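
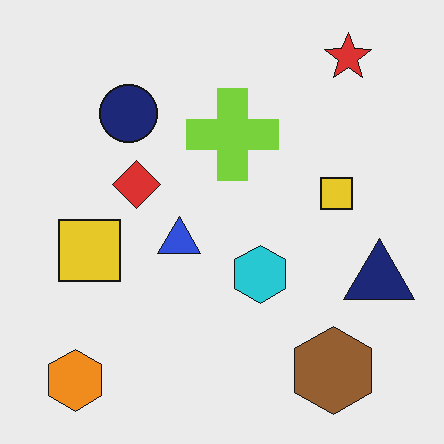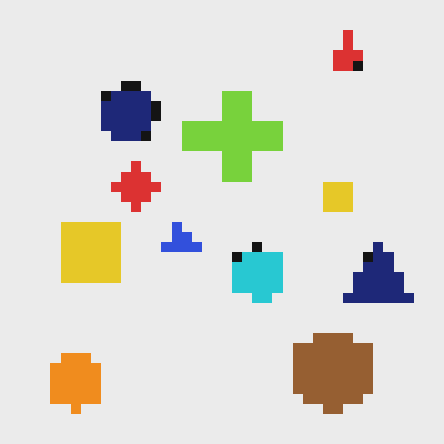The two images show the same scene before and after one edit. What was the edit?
It was coarsely pixelated.

Shapes are reduced to large square blocks; fine edges and outlines are lost — a downscale-then-upscale (mosaic) effect.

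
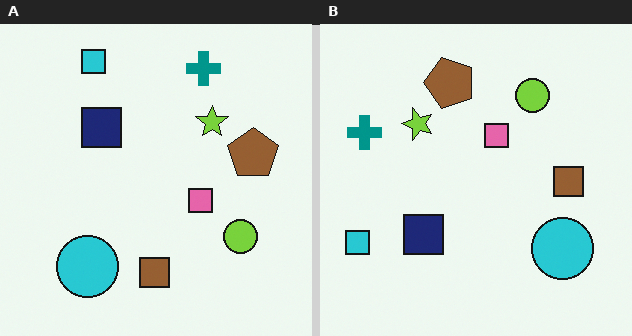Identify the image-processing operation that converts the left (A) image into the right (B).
Rotated 90° counter-clockwise.

The cyan square sits in the top-left of the left (A) image and the bottom-left of the right (B) — consistent with a whole-image 90° counter-clockwise rotation.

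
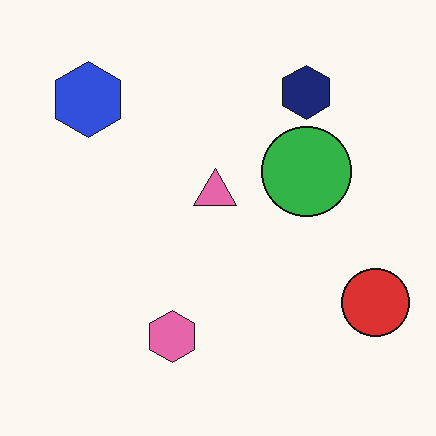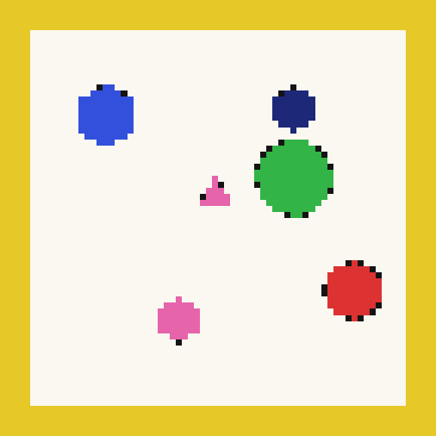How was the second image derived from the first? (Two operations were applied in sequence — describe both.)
This is the original image moderately pixelated, then framed with a yellow border.

Shapes are reduced to large square blocks; fine edges and outlines are lost — a downscale-then-upscale (mosaic) effect. A solid yellow frame runs around the edge of the second image, with the content slightly shrunk inside it.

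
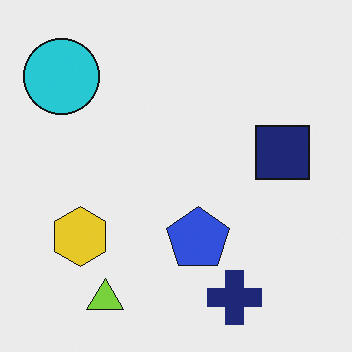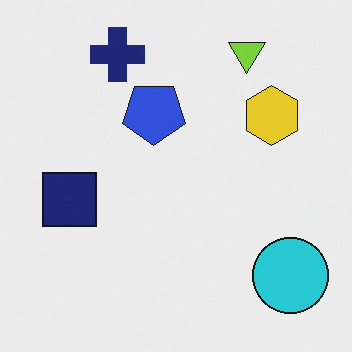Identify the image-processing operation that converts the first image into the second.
The transformation is: rotated 180°.

The cyan circle sits in the top-left of the first image and the bottom-right of the second — consistent with a whole-image 180° rotation.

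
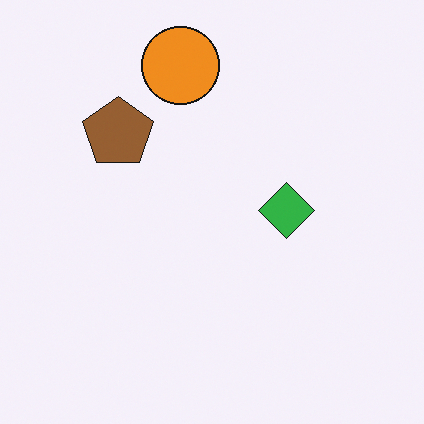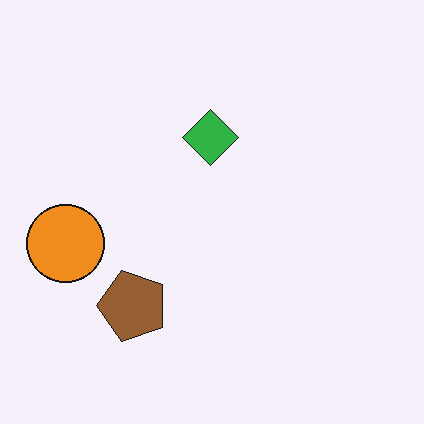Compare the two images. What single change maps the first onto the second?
The transformation is: rotated 90° counter-clockwise.

The orange circle sits in the top of the first image and the left of the second — consistent with a whole-image 90° counter-clockwise rotation.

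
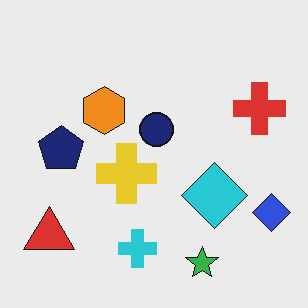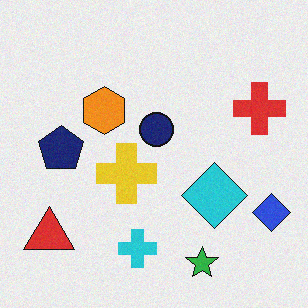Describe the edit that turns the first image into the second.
The image was degraded with a light layer of grain.

Random speckle covers the whole image, including the flat background.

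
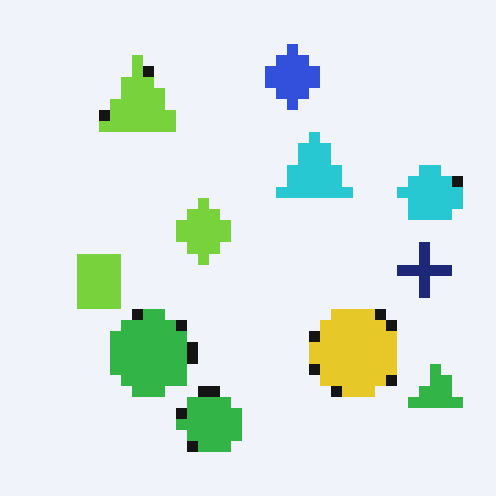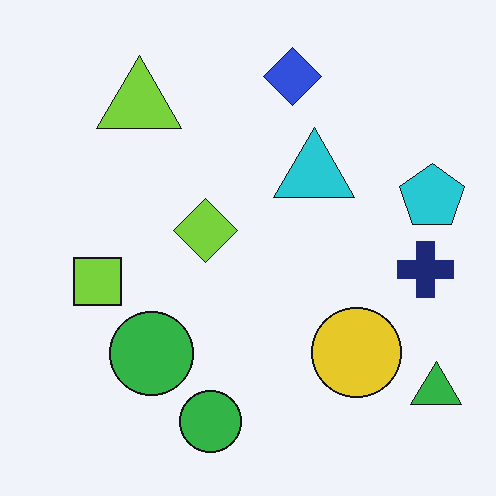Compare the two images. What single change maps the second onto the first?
It was heavily pixelated into large blocks.

Shapes are reduced to large square blocks; fine edges and outlines are lost — a downscale-then-upscale (mosaic) effect.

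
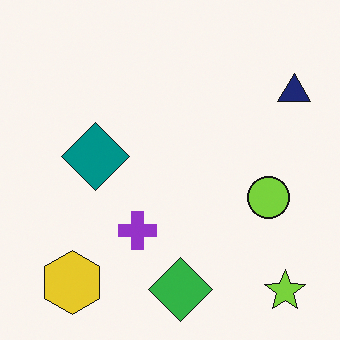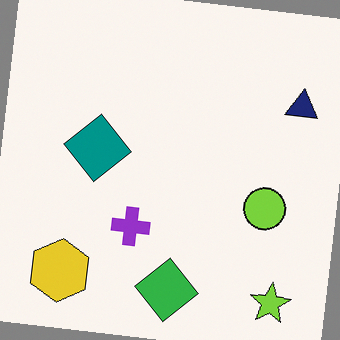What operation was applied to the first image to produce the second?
This is the original image rotated clockwise by a small amount.

Every shape is tilted by the same angle and the image corners show triangular fill wedges — a whole-image rotation by a non-right angle.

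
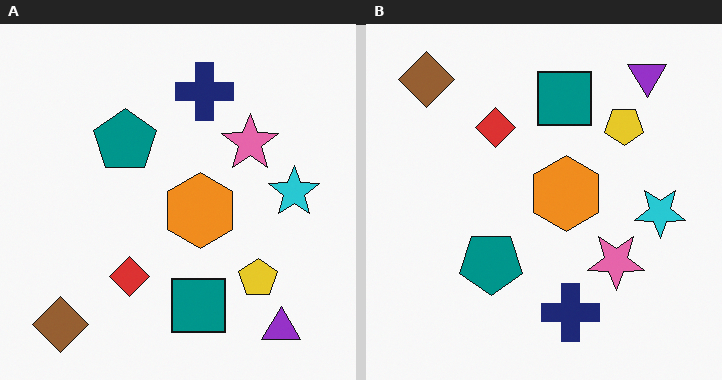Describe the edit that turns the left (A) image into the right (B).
Flipped vertically (top ↔ bottom).

The purple triangle is in the bottom-right of the left (A) image and the top-right of the right (B) — shapes on opposite sides of the horizontal midline have swapped in a mirror flip.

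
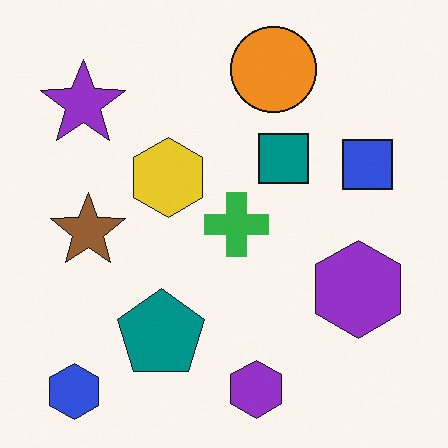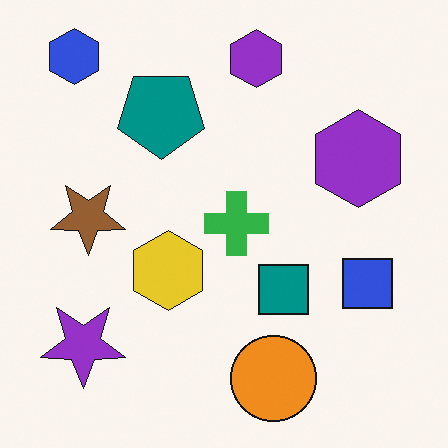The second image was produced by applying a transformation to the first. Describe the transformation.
The image was flipped vertically (top ↔ bottom).

The blue hexagon is in the bottom-left of the first image and the top-left of the second — shapes on opposite sides of the horizontal midline have swapped in a mirror flip.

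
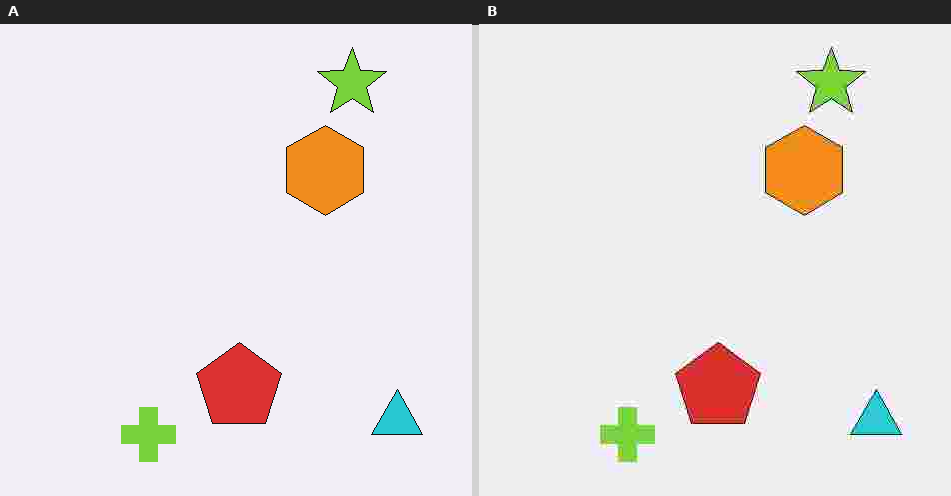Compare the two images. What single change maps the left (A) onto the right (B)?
Degraded with heavy JPEG compression.

Blocky 8×8 compression artifacts appear around shape edges and the flat background shows ringing — characteristic JPEG degradation.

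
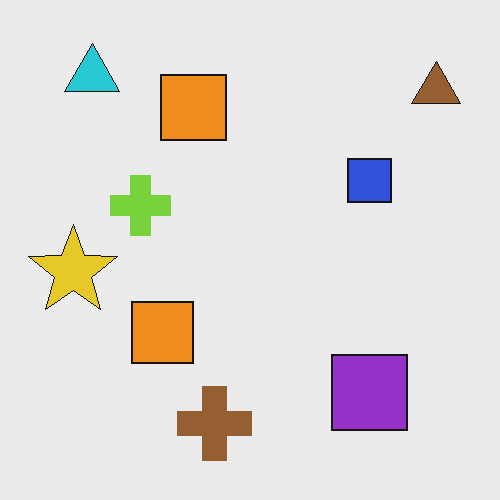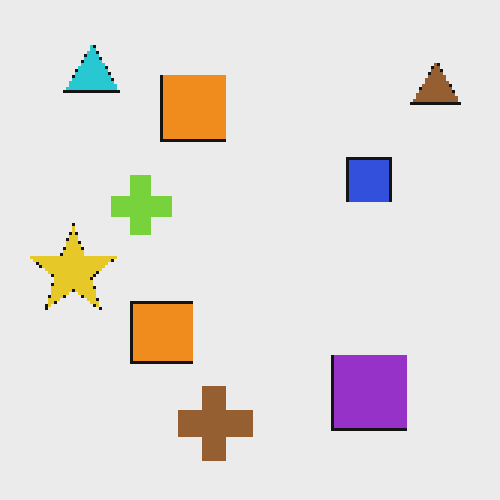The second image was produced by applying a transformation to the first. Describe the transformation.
It was lightly pixelated (a mild mosaic effect).

Shapes are reduced to large square blocks; fine edges and outlines are lost — a downscale-then-upscale (mosaic) effect.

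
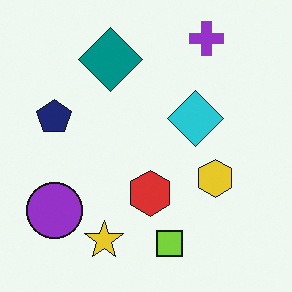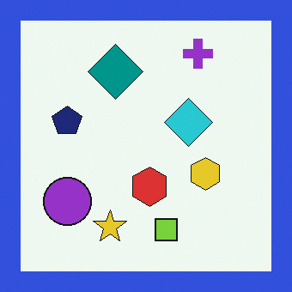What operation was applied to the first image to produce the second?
This is the original image framed with a blue border.

A solid blue frame runs around the edge of the second image, with the content slightly shrunk inside it.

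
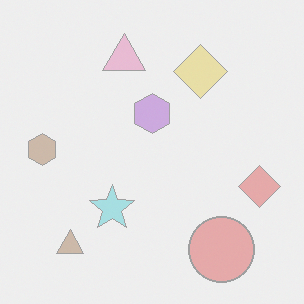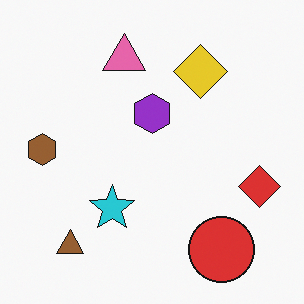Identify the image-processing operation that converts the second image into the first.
The transformation is: washed out (contrast reduced).

Tones are pushed toward mid-grey across the whole image — a global contrast change.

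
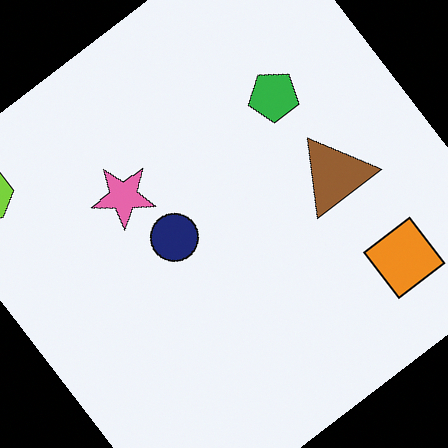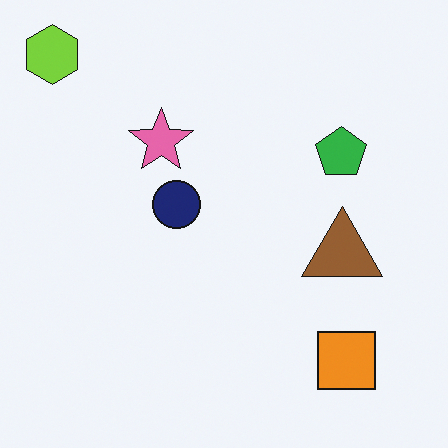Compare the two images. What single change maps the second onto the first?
This is the original image rotated counter-clockwise by a large amount — several tens of degrees.

Every shape is tilted by the same angle and the image corners show triangular fill wedges — a whole-image rotation by a non-right angle.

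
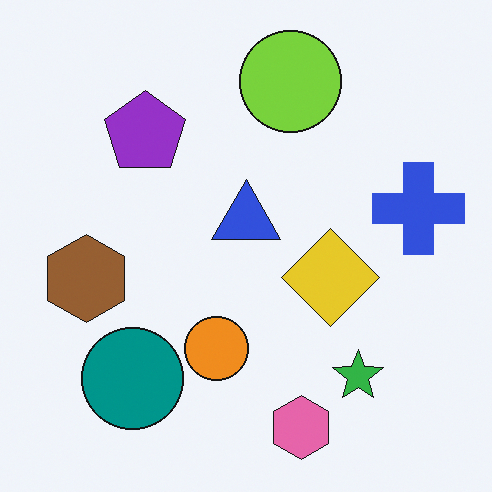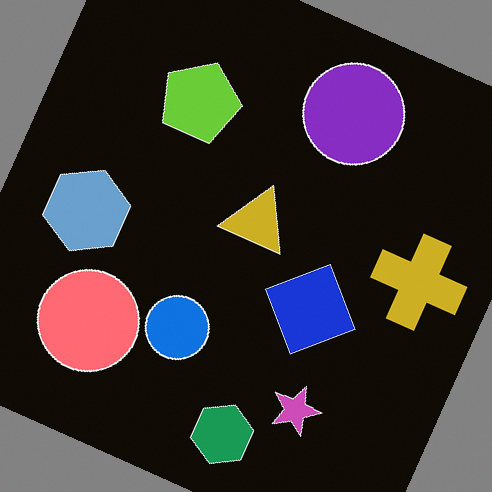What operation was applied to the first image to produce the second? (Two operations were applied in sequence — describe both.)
This is the original image color-inverted (negative), then rotated clockwise by a clearly visible amount.

The light background has become dark and every shape's color is its complement — a photographic negative. Every shape is tilted by the same angle and the image corners show triangular fill wedges — a whole-image rotation by a non-right angle.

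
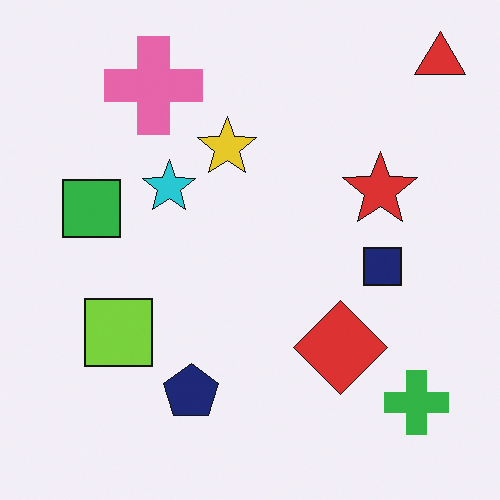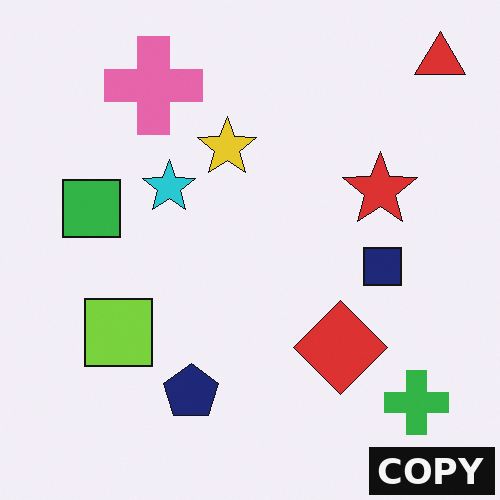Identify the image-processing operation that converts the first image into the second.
The transformation is: watermarked with the text "COPY" in the lower-right corner.

A dark label reading "COPY" appears in the lower-right corner.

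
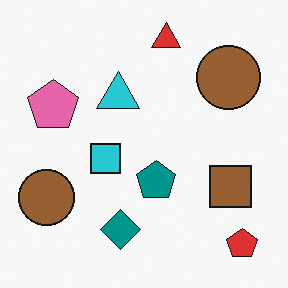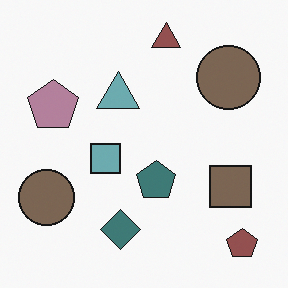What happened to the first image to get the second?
Made much more muted (saturation change).

All colors are more muted and greyish — a global saturation change.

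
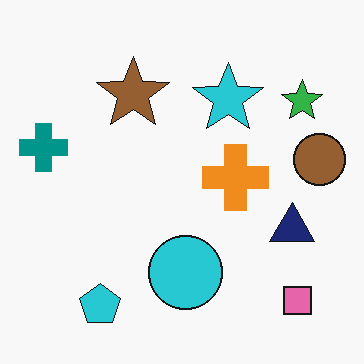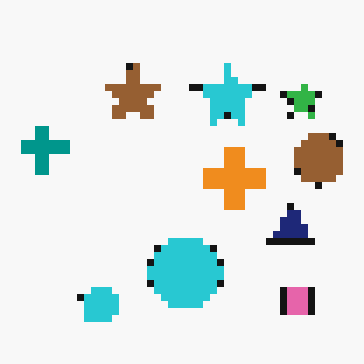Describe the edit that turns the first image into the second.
The image was pixelated into visible square blocks.

Shapes are reduced to large square blocks; fine edges and outlines are lost — a downscale-then-upscale (mosaic) effect.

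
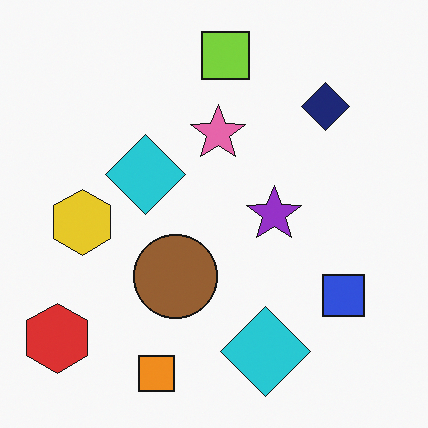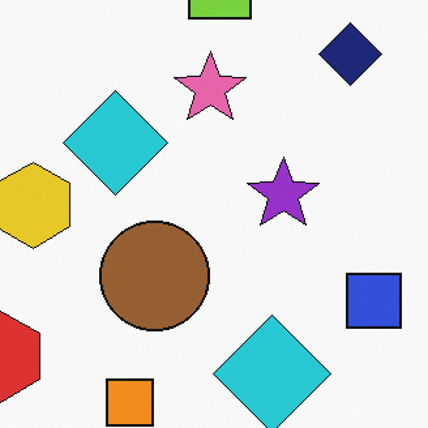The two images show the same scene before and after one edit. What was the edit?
Cropped slightly and scaled back up.

The visible shapes are larger and the field of view is narrower; shapes near the original edges may be partly or wholly outside the frame — a crop-and-rescale.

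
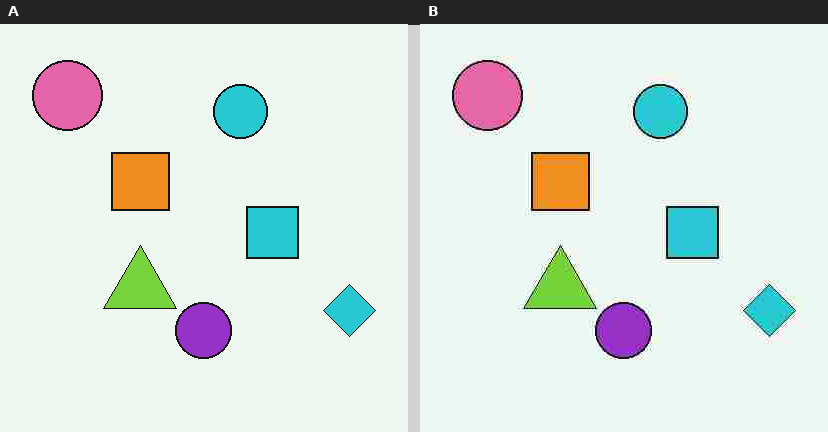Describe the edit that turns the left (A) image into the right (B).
The transformation is: heavily JPEG-compressed with obvious blocking artifacts.

Blocky 8×8 compression artifacts appear around shape edges and the flat background shows ringing — characteristic JPEG degradation.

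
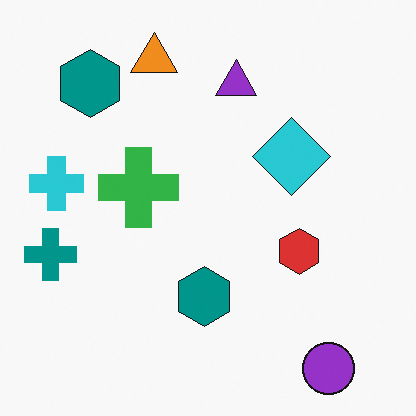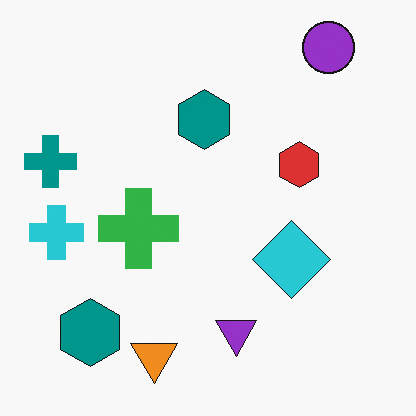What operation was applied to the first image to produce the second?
This is the original image flipped vertically (top ↔ bottom).

The purple circle is in the bottom-right of the first image and the top-right of the second — shapes on opposite sides of the horizontal midline have swapped in a mirror flip.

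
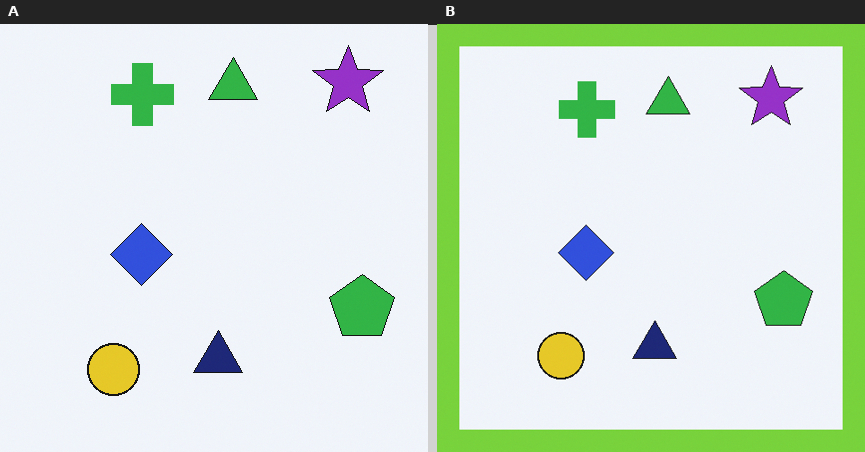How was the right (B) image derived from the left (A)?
It was framed with a lime border.

A solid lime frame runs around the edge of the right (B) image, with the content slightly shrunk inside it.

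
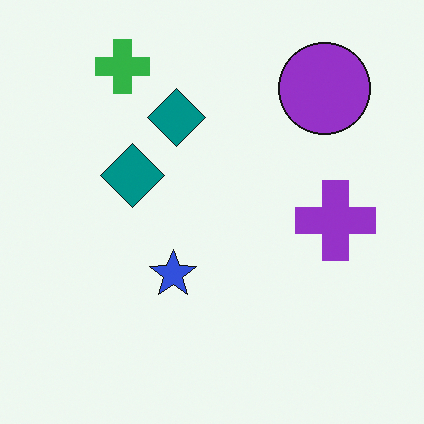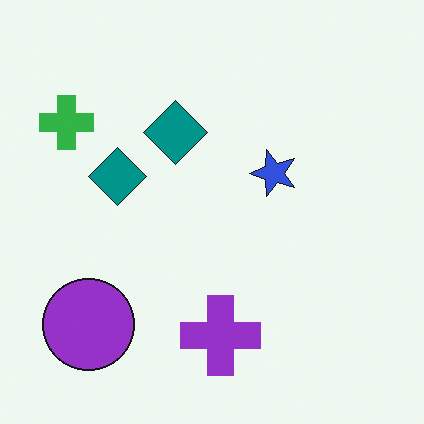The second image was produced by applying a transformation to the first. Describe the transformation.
The second image is the first transposed (reflected across the top-left ↔ bottom-right diagonal).

Shapes have swapped their row and column positions — what was in the top-right is now in the bottom-left — a diagonal reflection.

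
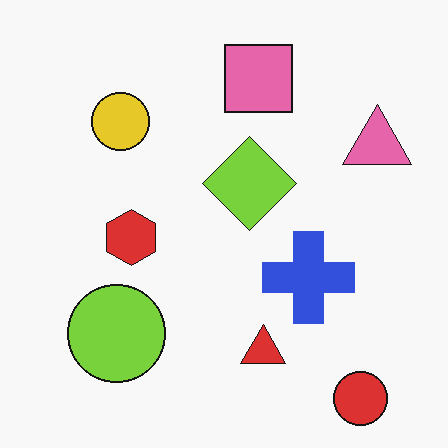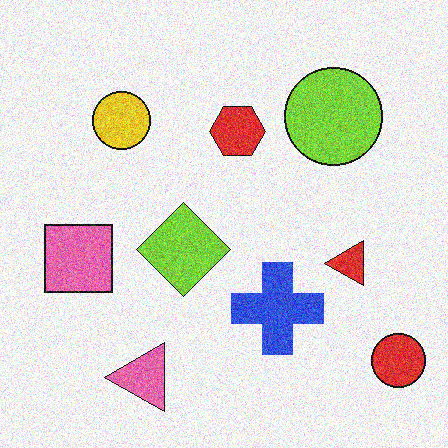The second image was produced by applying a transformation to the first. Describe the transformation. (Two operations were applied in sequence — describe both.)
The transformation is: transposed (reflected across the top-left ↔ bottom-right diagonal), then degraded with visible gaussian noise.

Shapes have swapped their row and column positions — what was in the top-right is now in the bottom-left — a diagonal reflection. Random speckle covers the whole image, including the flat background.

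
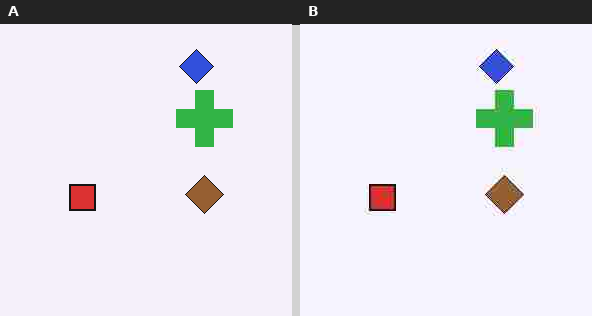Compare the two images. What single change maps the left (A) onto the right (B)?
The transformation is: degraded with heavy JPEG compression.

Blocky 8×8 compression artifacts appear around shape edges and the flat background shows ringing — characteristic JPEG degradation.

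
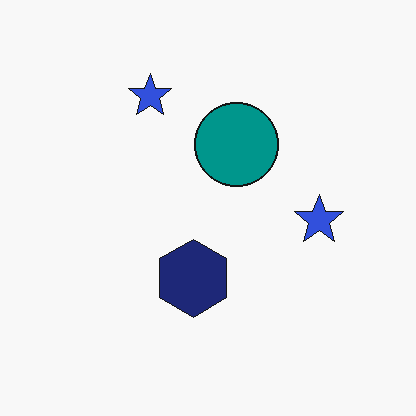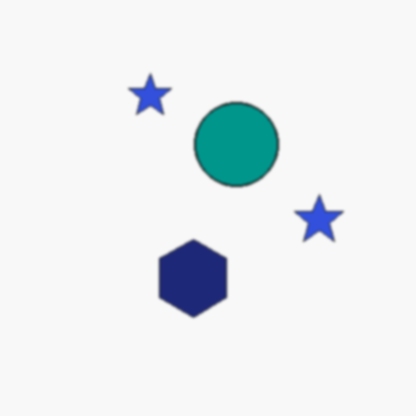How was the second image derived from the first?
The transformation is: slightly softened.

Shape edges and outlines are uniformly softened across the whole image.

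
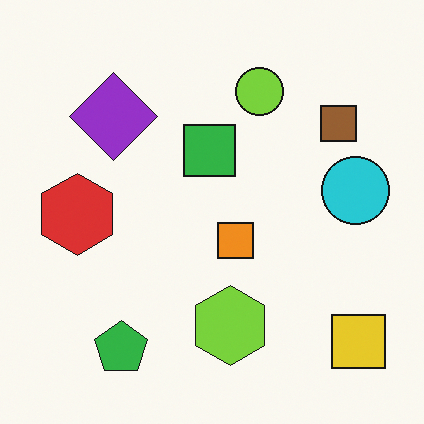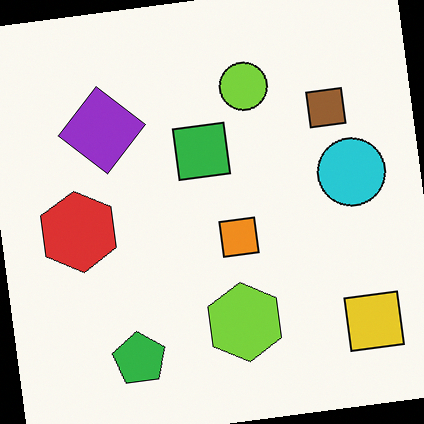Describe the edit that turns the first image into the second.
The second image is the first rotated counter-clockwise by a few degrees.

Every shape is tilted by the same angle and the image corners show triangular fill wedges — a whole-image rotation by a non-right angle.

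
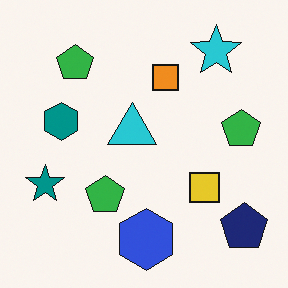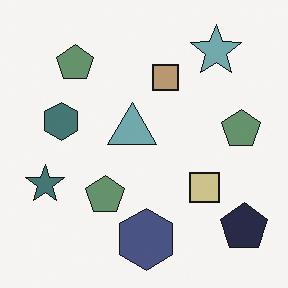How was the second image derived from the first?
The image was heavily desaturated.

All colors are more muted and greyish — a global saturation change.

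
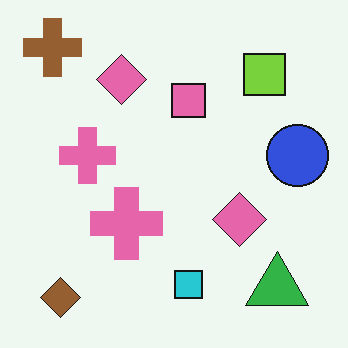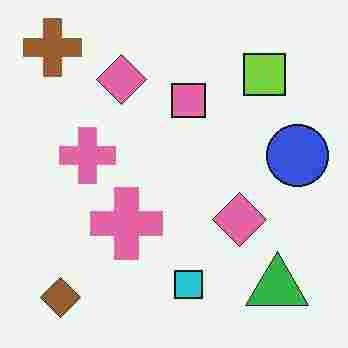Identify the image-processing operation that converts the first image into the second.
The second image is the first degraded with heavy JPEG compression.

Blocky 8×8 compression artifacts appear around shape edges and the flat background shows ringing — characteristic JPEG degradation.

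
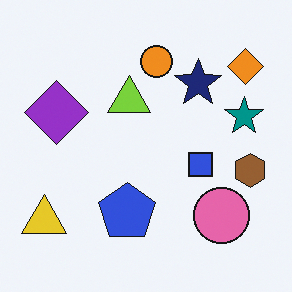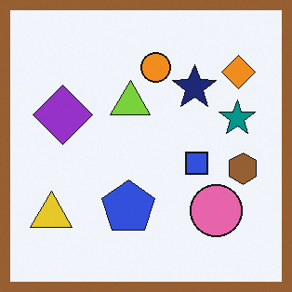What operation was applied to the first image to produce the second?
This is the original image framed with a brown border.

A solid brown frame runs around the edge of the second image, with the content slightly shrunk inside it.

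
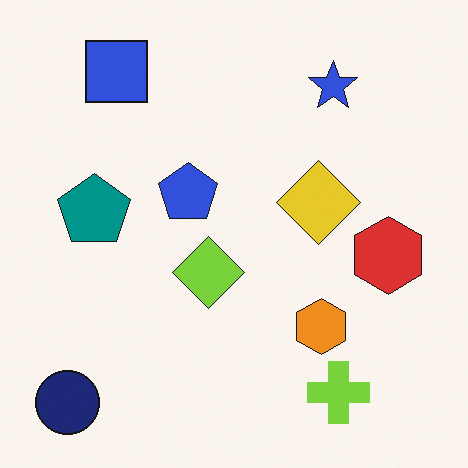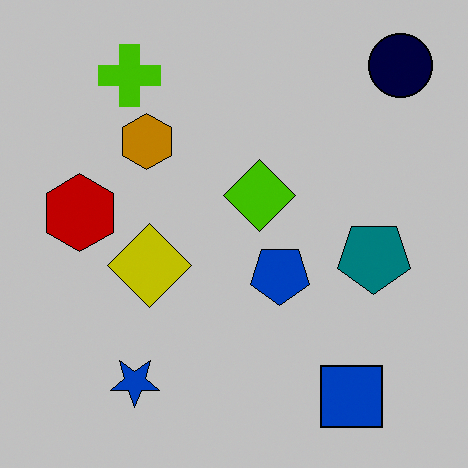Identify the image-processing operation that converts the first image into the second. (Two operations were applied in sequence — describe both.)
Heavily posterized to just a handful of flat colors, then rotated 180°.

Each flat color has snapped to a coarser quantized level — most visibly, the near-white background has dropped to a flat grey. The navy circle sits in the bottom-left of the first image and the top-right of the second — consistent with a whole-image 180° rotation.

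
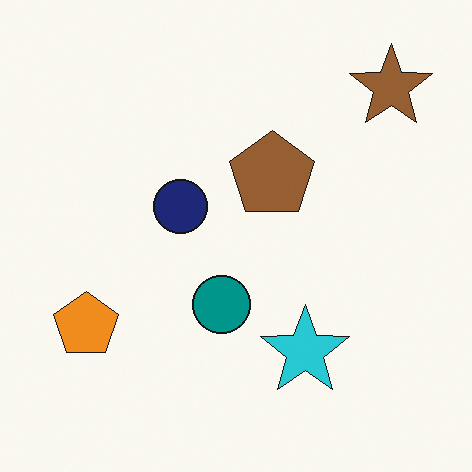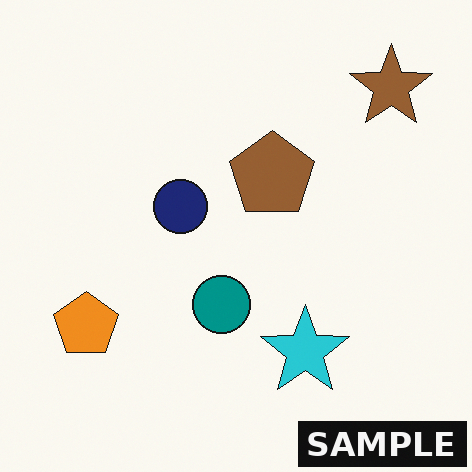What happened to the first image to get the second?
The transformation is: watermarked with the text "SAMPLE" in the lower-right corner.

A dark label reading "SAMPLE" appears in the lower-right corner.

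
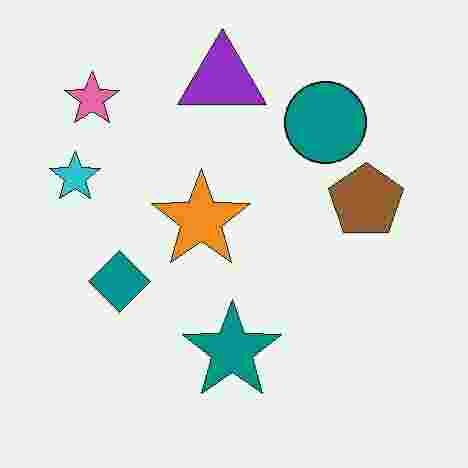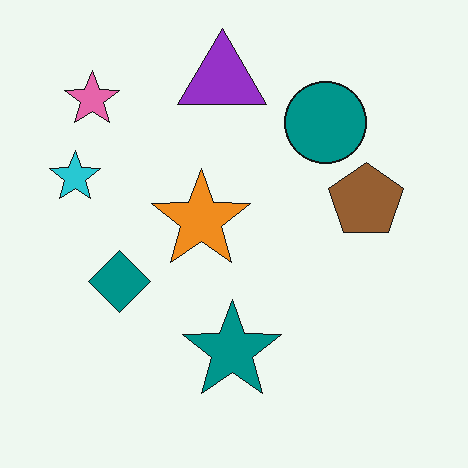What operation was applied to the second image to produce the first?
Heavily JPEG-compressed with obvious blocking artifacts.

Blocky 8×8 compression artifacts appear around shape edges and the flat background shows ringing — characteristic JPEG degradation.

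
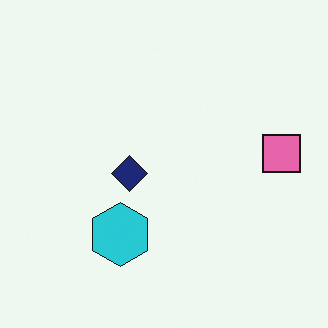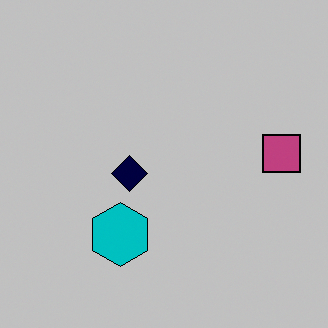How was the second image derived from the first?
Aggressively posterized.

Each flat color has snapped to a coarser quantized level — most visibly, the near-white background has dropped to a flat grey.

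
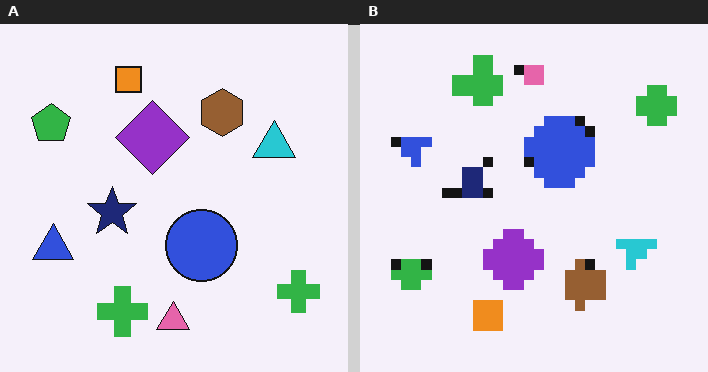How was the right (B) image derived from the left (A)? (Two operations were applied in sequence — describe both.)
This is the original image heavily pixelated into large blocks, then flipped vertically (top ↔ bottom).

Shapes are reduced to large square blocks; fine edges and outlines are lost — a downscale-then-upscale (mosaic) effect. The pink triangle is in the bottom of the left (A) image and the top of the right (B) — shapes on opposite sides of the horizontal midline have swapped in a mirror flip.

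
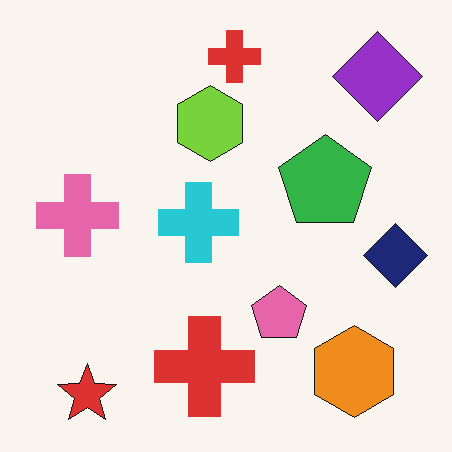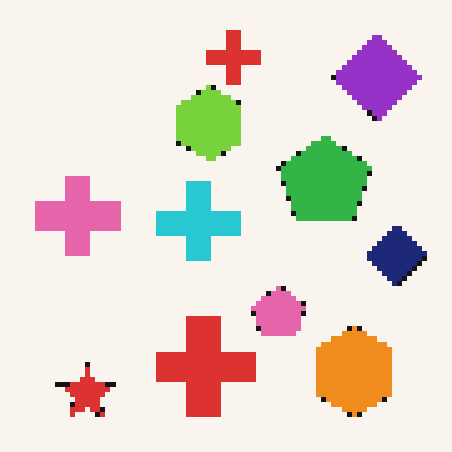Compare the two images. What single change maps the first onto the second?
The second image is the first lightly pixelated (a mild mosaic effect).

Shapes are reduced to large square blocks; fine edges and outlines are lost — a downscale-then-upscale (mosaic) effect.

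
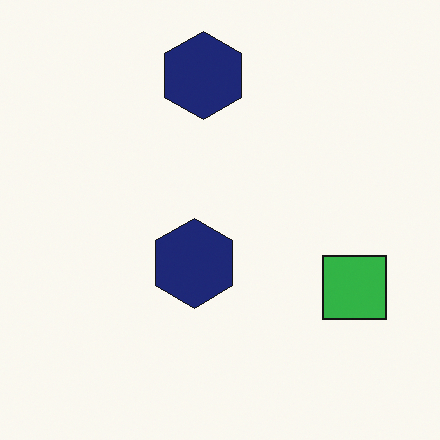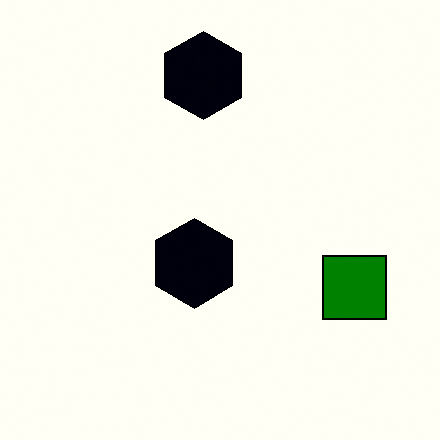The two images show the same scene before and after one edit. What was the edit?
It was given much higher contrast.

Tones are pushed away from mid-grey across the whole image — a global contrast change.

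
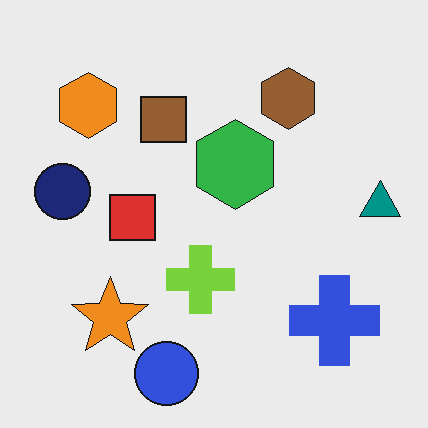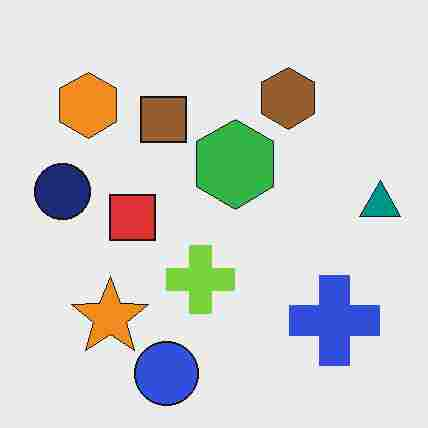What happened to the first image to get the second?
The second image is the first heavily JPEG-compressed with obvious blocking artifacts.

Blocky 8×8 compression artifacts appear around shape edges and the flat background shows ringing — characteristic JPEG degradation.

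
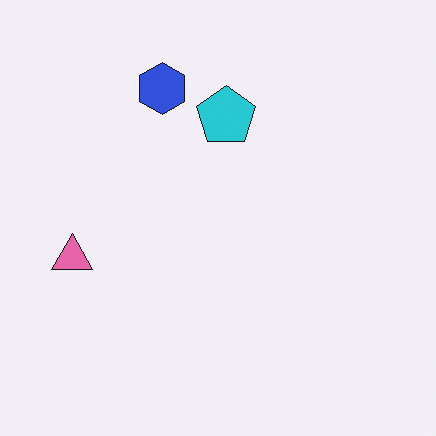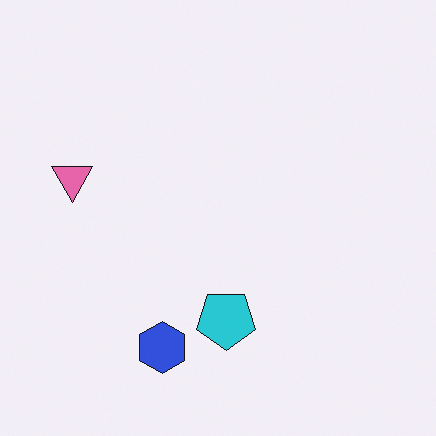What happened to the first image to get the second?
The image was flipped vertically (top ↔ bottom).

The blue hexagon is in the top of the first image and the bottom of the second — shapes on opposite sides of the horizontal midline have swapped in a mirror flip.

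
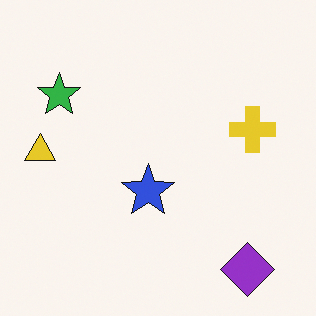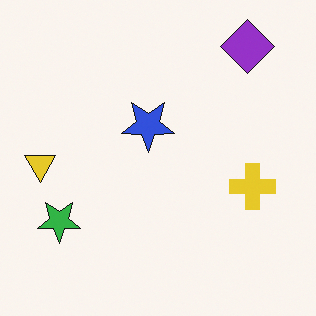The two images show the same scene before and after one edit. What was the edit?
The second image is the first flipped vertically (top ↔ bottom).

The purple diamond is in the bottom-right of the first image and the top-right of the second — shapes on opposite sides of the horizontal midline have swapped in a mirror flip.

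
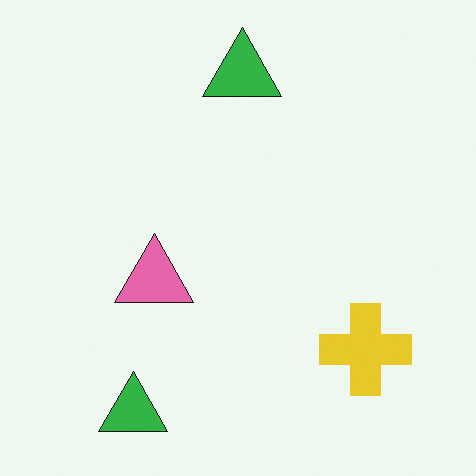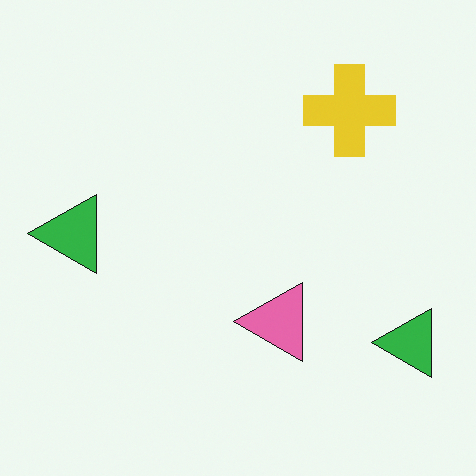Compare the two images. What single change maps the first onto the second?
Rotated 90° counter-clockwise.

The yellow cross sits in the bottom-right of the first image and the top-right of the second — consistent with a whole-image 90° counter-clockwise rotation.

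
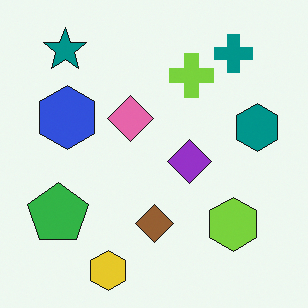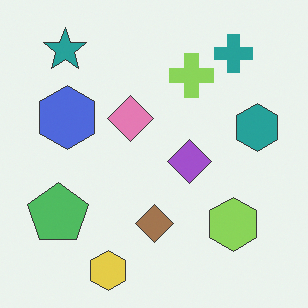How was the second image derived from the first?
It was given slightly reduced contrast.

Tones are pushed toward mid-grey across the whole image — a global contrast change.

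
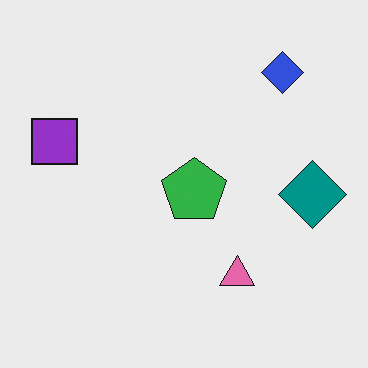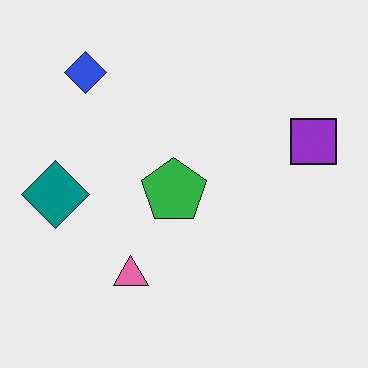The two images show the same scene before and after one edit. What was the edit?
Flipped horizontally (left ↔ right).

The purple square is in the left of the first image and the right of the second — shapes on opposite sides of the vertical midline have swapped in a mirror flip.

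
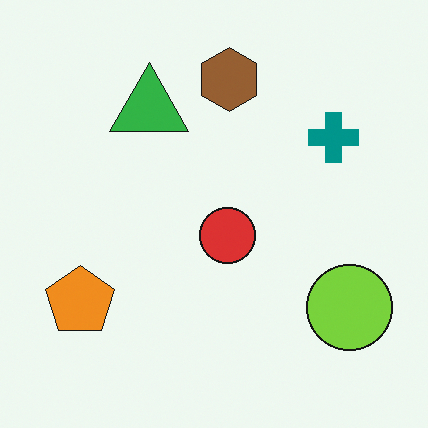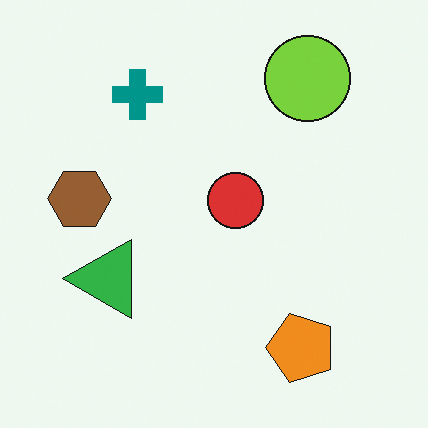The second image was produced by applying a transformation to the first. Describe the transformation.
It was rotated 90° counter-clockwise.

The lime circle sits in the bottom-right of the first image and the top-right of the second — consistent with a whole-image 90° counter-clockwise rotation.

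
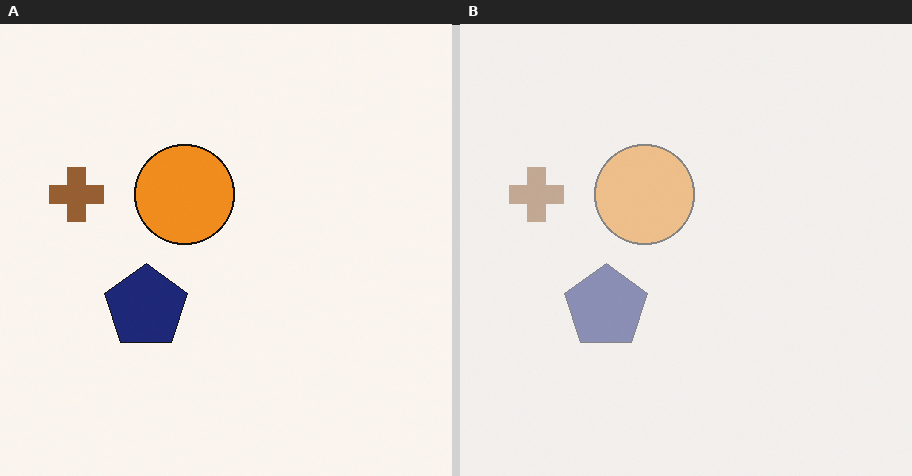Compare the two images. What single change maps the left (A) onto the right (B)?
The image was washed out (contrast reduced).

Tones are pushed toward mid-grey across the whole image — a global contrast change.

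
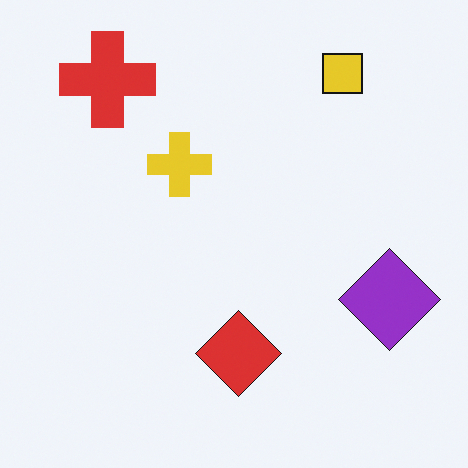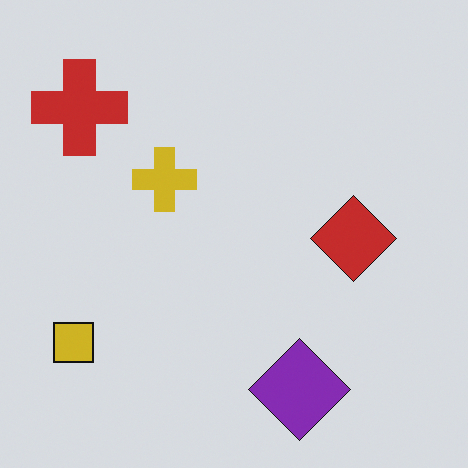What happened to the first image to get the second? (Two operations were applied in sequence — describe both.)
Transposed (reflected across the top-left ↔ bottom-right diagonal), then darkened a little.

Shapes have swapped their row and column positions — what was in the top-right is now in the bottom-left — a diagonal reflection. Every pixel — background and shapes alike — is uniformly darkened.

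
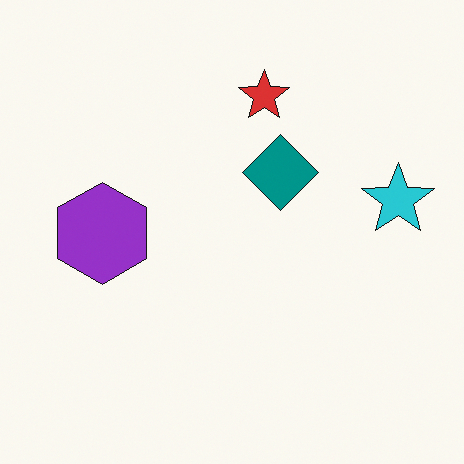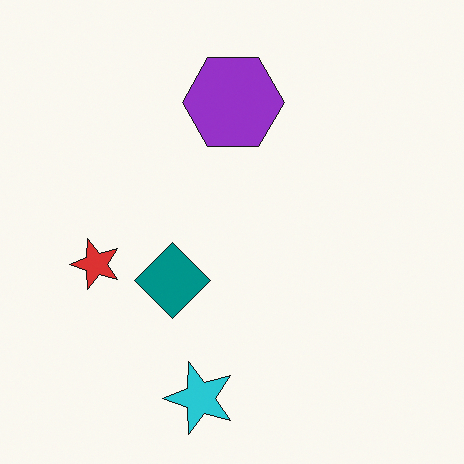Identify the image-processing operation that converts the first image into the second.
The transformation is: transposed (reflected across the top-left ↔ bottom-right diagonal).

Shapes have swapped their row and column positions — what was in the top-right is now in the bottom-left — a diagonal reflection.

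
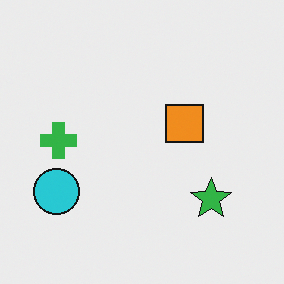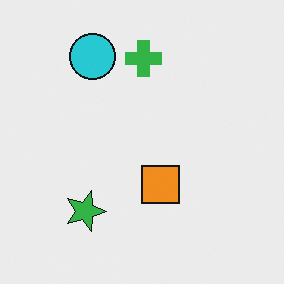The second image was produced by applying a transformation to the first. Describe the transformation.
The transformation is: rotated 90° clockwise.

The cyan circle sits in the bottom-left of the first image and the top-left of the second — consistent with a whole-image 90° clockwise rotation.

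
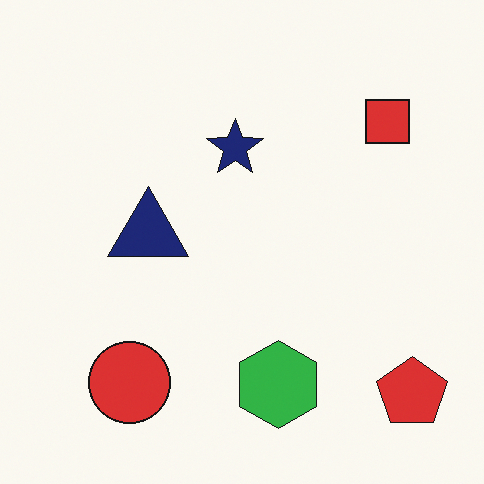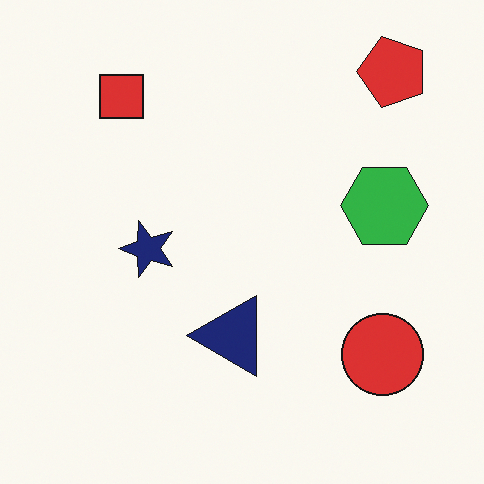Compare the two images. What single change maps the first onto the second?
The image was rotated 90° counter-clockwise.

The red pentagon sits in the bottom-right of the first image and the top-right of the second — consistent with a whole-image 90° counter-clockwise rotation.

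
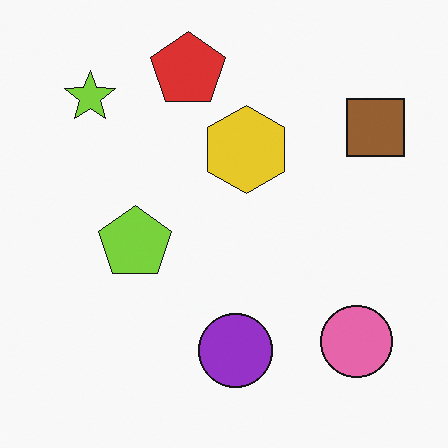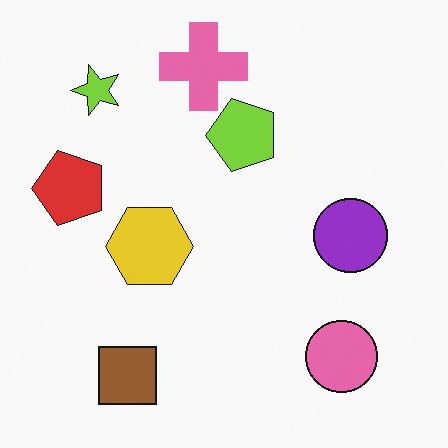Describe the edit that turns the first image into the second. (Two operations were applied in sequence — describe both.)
The transformation is: transposed (reflected across the top-left ↔ bottom-right diagonal), then overlaid with an additional pink cross.

Shapes have swapped their row and column positions — what was in the top-right is now in the bottom-left — a diagonal reflection. A pink cross appears in the second image that is absent from the first.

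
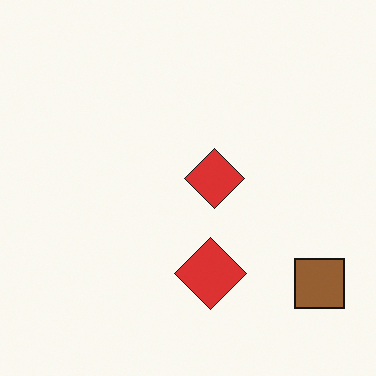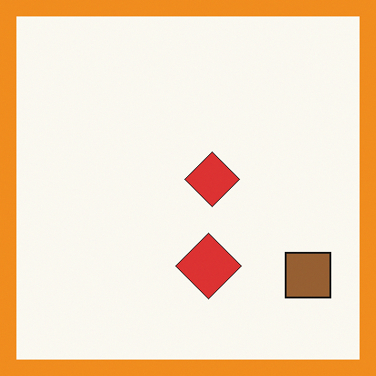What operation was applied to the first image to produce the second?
Framed with a orange border.

A solid orange frame runs around the edge of the second image, with the content slightly shrunk inside it.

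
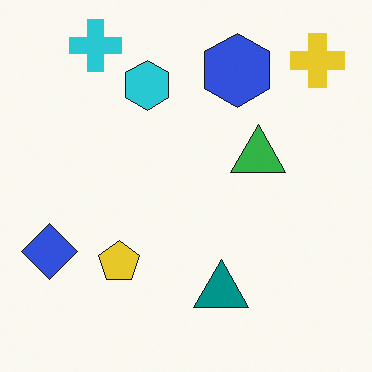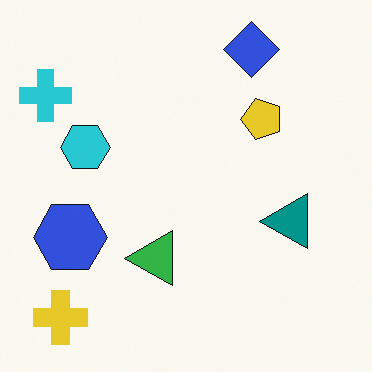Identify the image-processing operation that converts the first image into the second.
It was transposed (reflected across the top-left ↔ bottom-right diagonal).

Shapes have swapped their row and column positions — what was in the top-right is now in the bottom-left — a diagonal reflection.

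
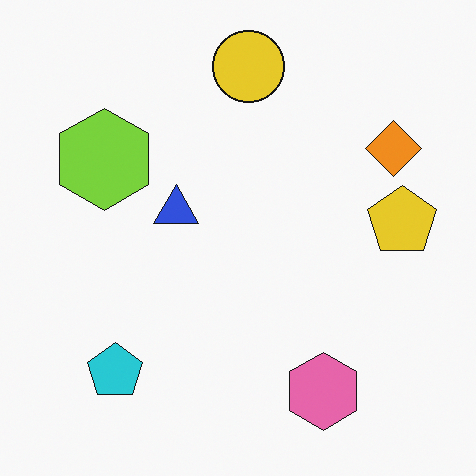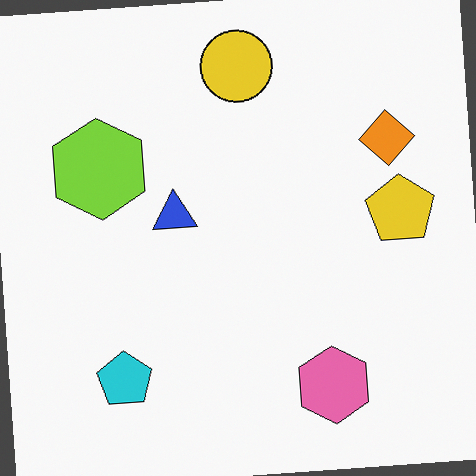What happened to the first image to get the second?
It was rotated counter-clockwise by a small amount.

Every shape is tilted by the same angle and the image corners show triangular fill wedges — a whole-image rotation by a non-right angle.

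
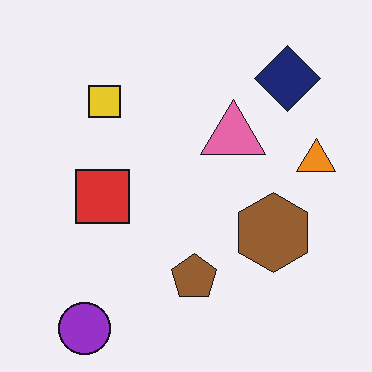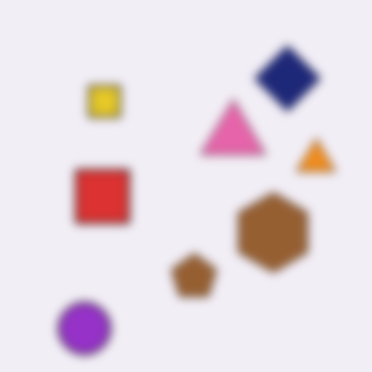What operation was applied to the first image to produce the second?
Noticeably gaussian-blurred.

Shape edges and outlines are uniformly softened across the whole image.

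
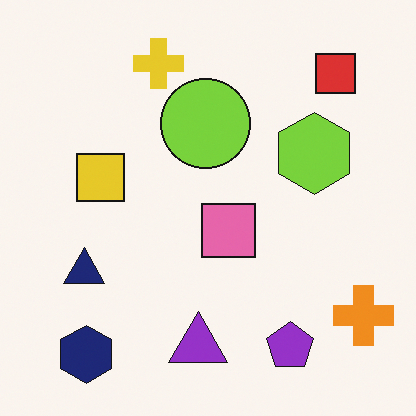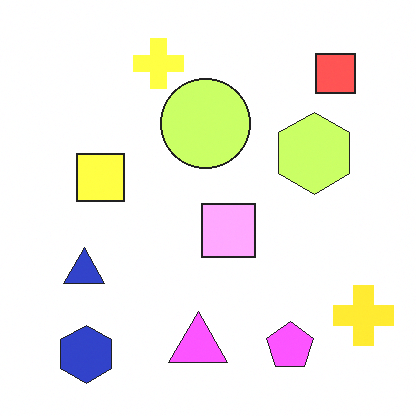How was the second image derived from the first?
This is the original image brightened a lot.

Every pixel — background and shapes alike — is uniformly brightened.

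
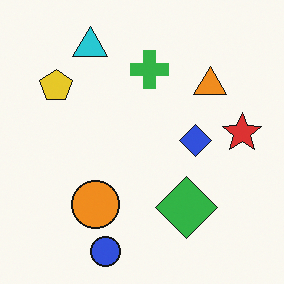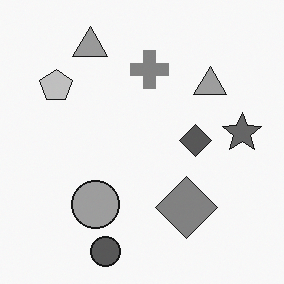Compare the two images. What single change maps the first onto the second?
Converted to grayscale.

All color is removed — every shape is now a shade of grey.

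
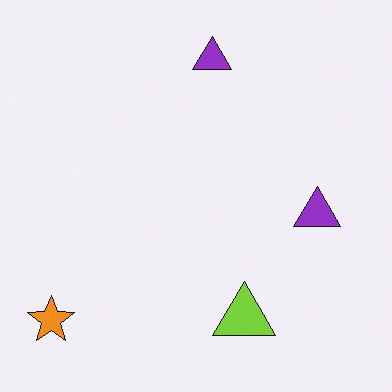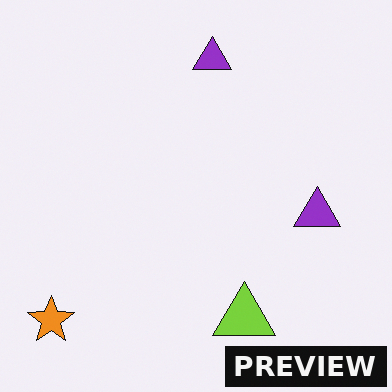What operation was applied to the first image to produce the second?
The second image is the first watermarked with the text "PREVIEW" in the lower-right corner.

A dark label reading "PREVIEW" appears in the lower-right corner.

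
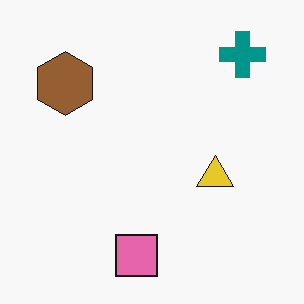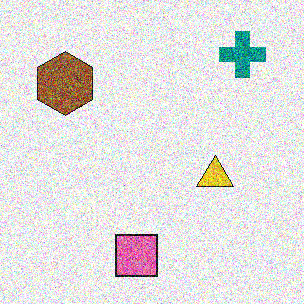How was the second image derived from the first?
The second image is the first degraded with a thick layer of grain.

Random speckle covers the whole image, including the flat background.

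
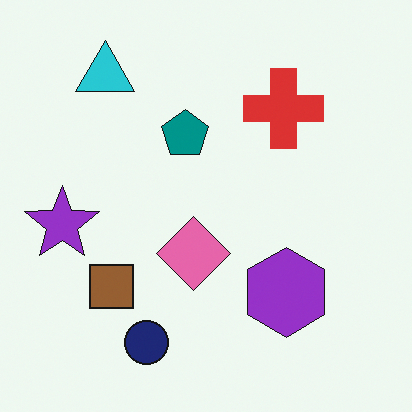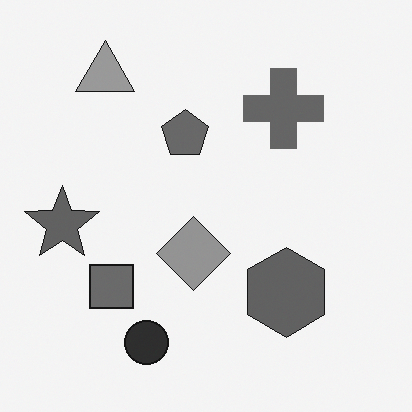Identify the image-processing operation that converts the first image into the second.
The image was converted to grayscale.

All color is removed — every shape is now a shade of grey.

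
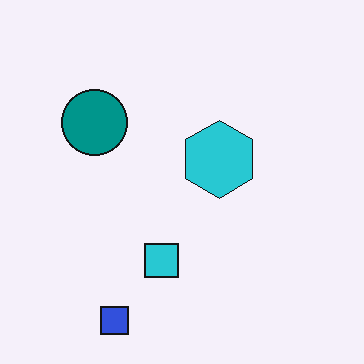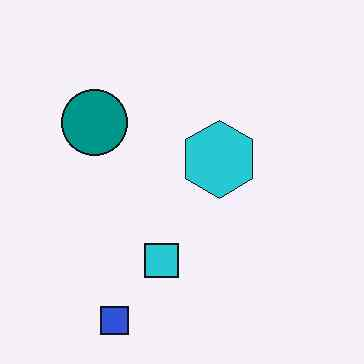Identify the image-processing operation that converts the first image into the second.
The transformation is: JPEG-compressed with visible artifacts.

Blocky 8×8 compression artifacts appear around shape edges and the flat background shows ringing — characteristic JPEG degradation.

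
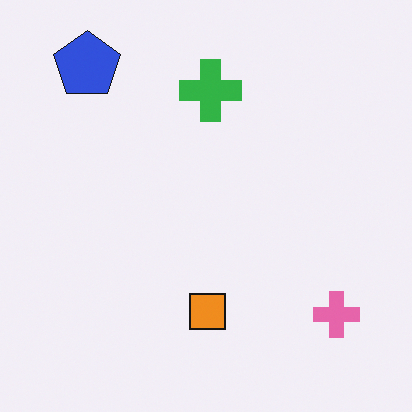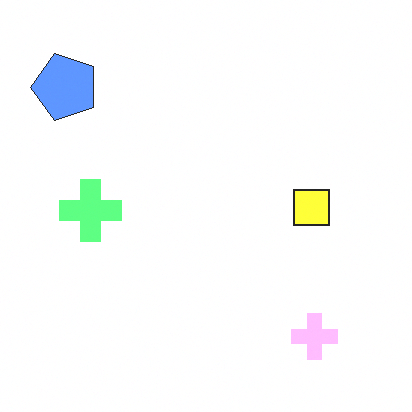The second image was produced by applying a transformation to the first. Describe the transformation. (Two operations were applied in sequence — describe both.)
It was transposed (reflected across the top-left ↔ bottom-right diagonal), then substantially brightened.

Shapes have swapped their row and column positions — what was in the top-right is now in the bottom-left — a diagonal reflection. Every pixel — background and shapes alike — is uniformly brightened.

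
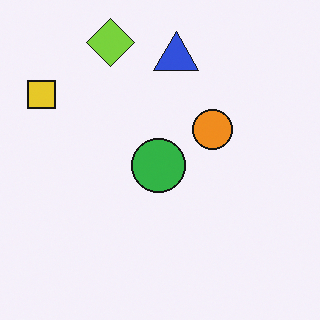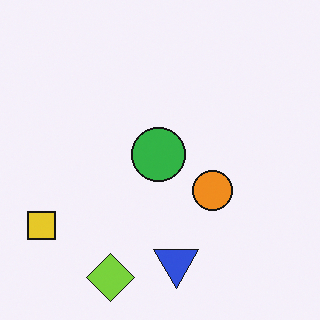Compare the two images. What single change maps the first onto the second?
The second image is the first flipped vertically (top ↔ bottom).

The lime diamond is in the top of the first image and the bottom of the second — shapes on opposite sides of the horizontal midline have swapped in a mirror flip.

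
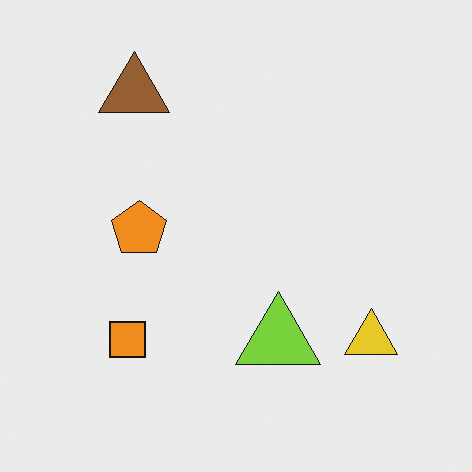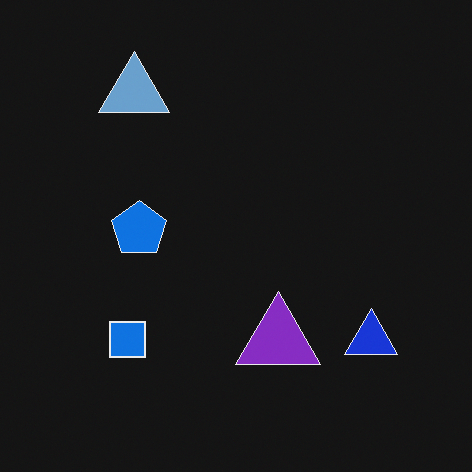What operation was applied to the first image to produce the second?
The transformation is: color-inverted (negative).

The light background has become dark and every shape's color is its complement — a photographic negative.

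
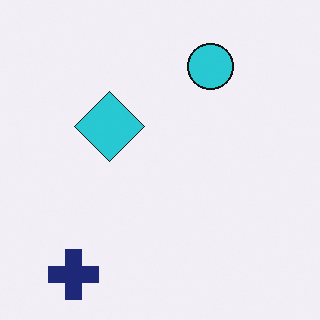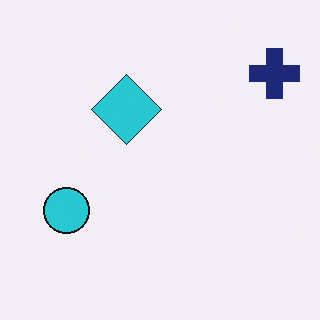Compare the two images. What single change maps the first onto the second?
The transformation is: transposed (reflected across the top-left ↔ bottom-right diagonal).

Shapes have swapped their row and column positions — what was in the top-right is now in the bottom-left — a diagonal reflection.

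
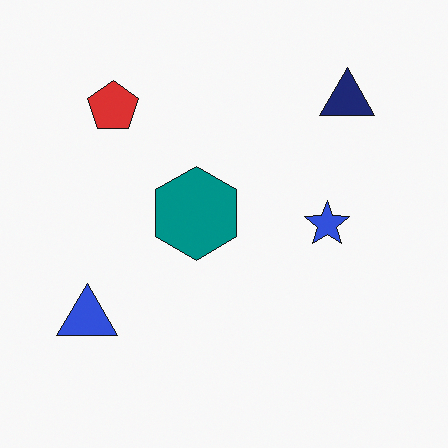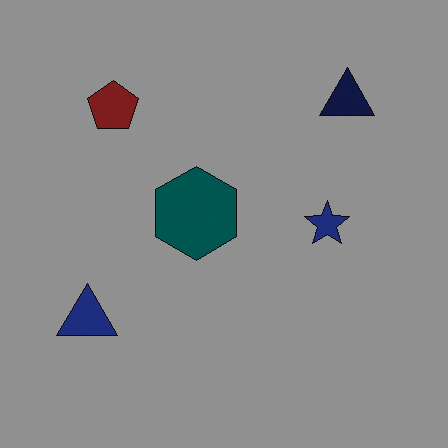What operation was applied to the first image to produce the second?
The transformation is: noticeably darkened.

Every pixel — background and shapes alike — is uniformly darkened.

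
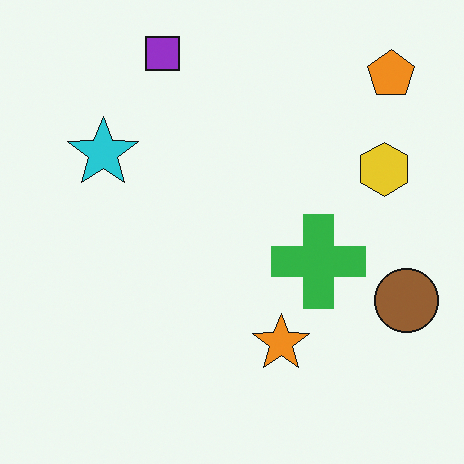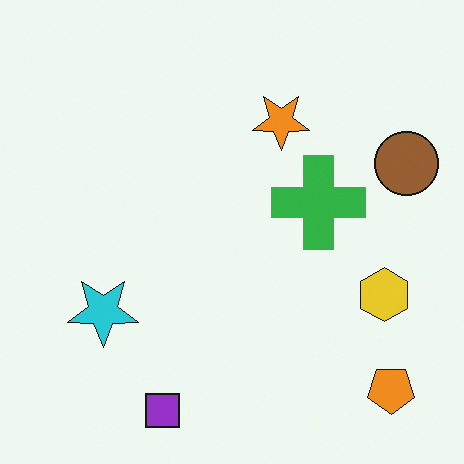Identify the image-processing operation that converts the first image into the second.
It was flipped vertically (top ↔ bottom).

The purple square is in the top of the first image and the bottom of the second — shapes on opposite sides of the horizontal midline have swapped in a mirror flip.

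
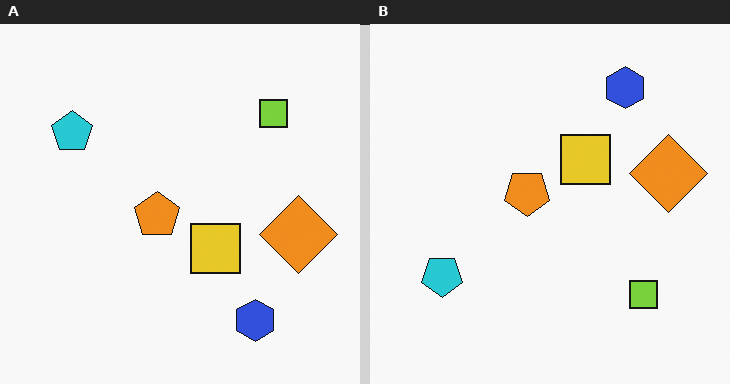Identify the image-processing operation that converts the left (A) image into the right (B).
The image was flipped vertically (top ↔ bottom).

The blue hexagon is in the bottom-right of the left (A) image and the top-right of the right (B) — shapes on opposite sides of the horizontal midline have swapped in a mirror flip.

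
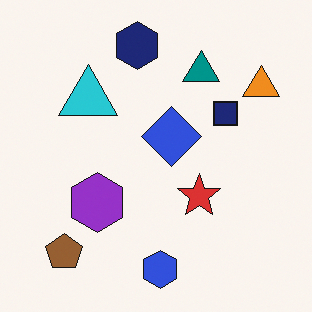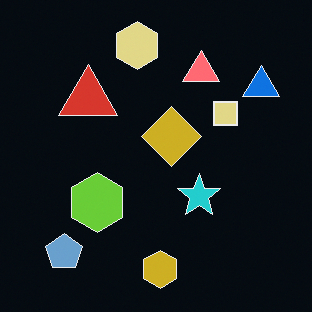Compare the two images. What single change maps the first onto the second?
The image was color-inverted (negative).

The light background has become dark and every shape's color is its complement — a photographic negative.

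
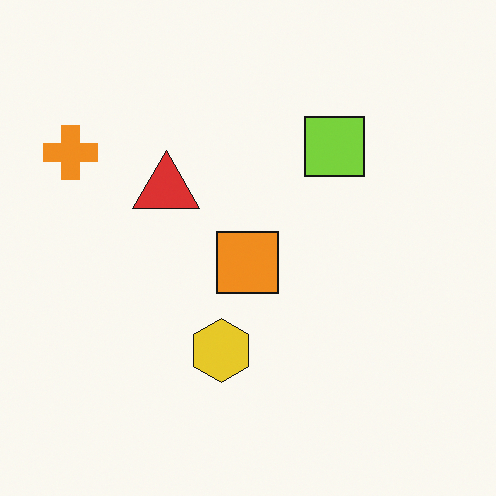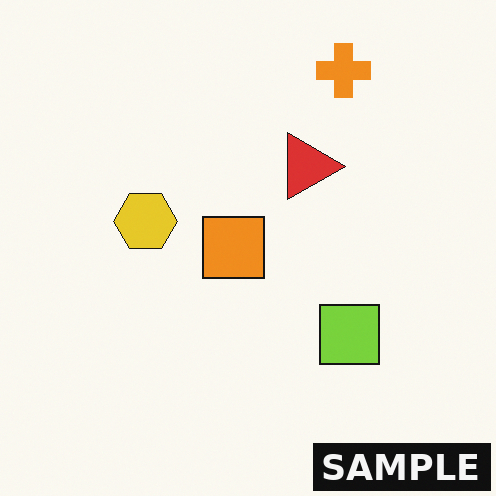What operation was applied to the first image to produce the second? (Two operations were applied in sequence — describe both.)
The transformation is: rotated 90° clockwise, then watermarked with the text "SAMPLE" in the lower-right corner.

The orange cross sits in the top-left of the first image and the top-right of the second — consistent with a whole-image 90° clockwise rotation. A dark label reading "SAMPLE" appears in the lower-right corner.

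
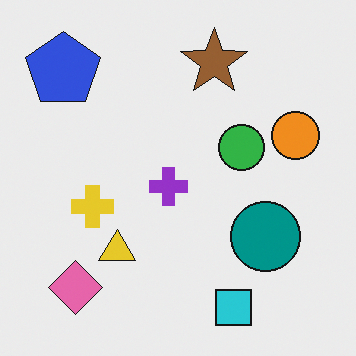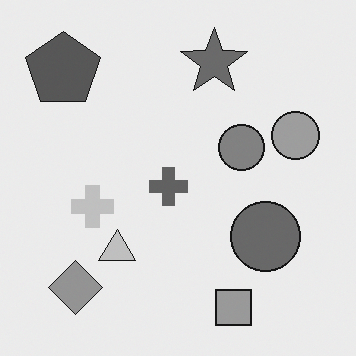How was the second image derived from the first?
The image was converted to grayscale.

All color is removed — every shape is now a shade of grey.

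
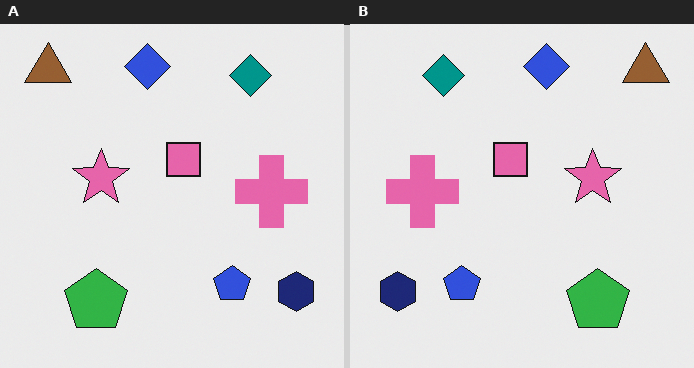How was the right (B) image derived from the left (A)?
This is the original image flipped horizontally (left ↔ right).

The brown triangle is in the top-left of the left (A) image and the top-right of the right (B) — shapes on opposite sides of the vertical midline have swapped in a mirror flip.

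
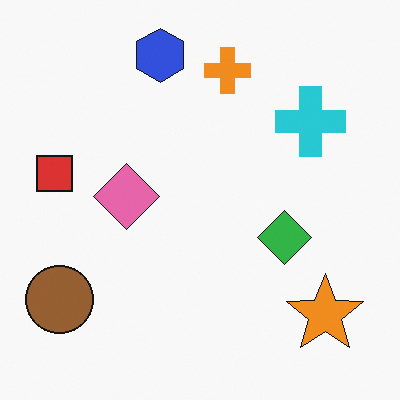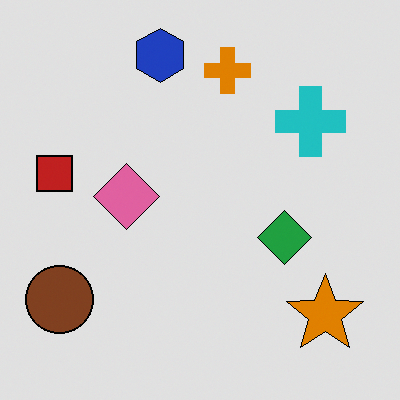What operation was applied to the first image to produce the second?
This is the original image posterized to a reduced palette.

Each flat color has snapped to a coarser quantized level — most visibly, the near-white background has dropped to a flat grey.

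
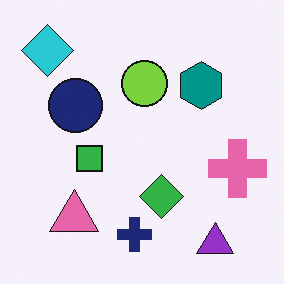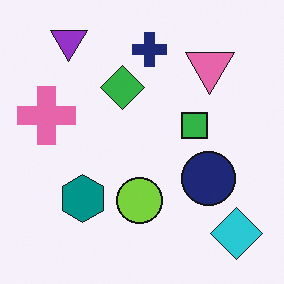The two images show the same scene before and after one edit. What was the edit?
This is the original image rotated 180°.

The cyan diamond sits in the top-left of the first image and the bottom-right of the second — consistent with a whole-image 180° rotation.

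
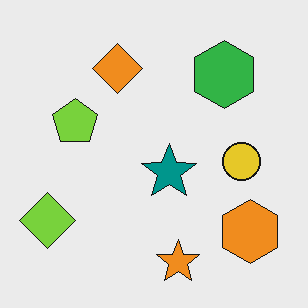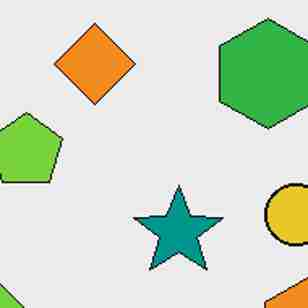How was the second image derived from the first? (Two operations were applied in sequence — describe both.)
This is the original image cropped to a noticeably smaller region and rescaled, then heavily JPEG-compressed with obvious blocking artifacts.

The visible shapes are larger and the field of view is narrower; shapes near the original edges may be partly or wholly outside the frame — a crop-and-rescale. Blocky 8×8 compression artifacts appear around shape edges and the flat background shows ringing — characteristic JPEG degradation.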